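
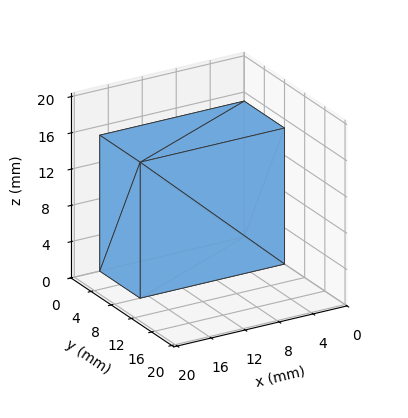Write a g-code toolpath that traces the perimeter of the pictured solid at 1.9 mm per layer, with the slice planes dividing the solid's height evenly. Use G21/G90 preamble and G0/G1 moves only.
Reading the render: the shape is a rectangular box, roughly 17 × 8 mm footprint and 15 mm tall (dimensions read to the nearest mm from the axis ticks). For the g-code, the solid's height is divided into equal slices at the stated Δz and each level perimeter traced with G1 moves after a G0 lift.

; perimeter-only toolpath
G21 ; units = mm
G90 ; absolute positioning
G28 ; home
; layer 1
G0 Z1.9
G0 X0.0 Y0.0
G1 X17.0 Y0.0
G1 X17.0 Y8.0
G1 X0.0 Y8.0
G1 X0.0 Y0.0
; layer 2
G0 Z3.8
G0 X0.0 Y0.0
G1 X17.0 Y0.0
G1 X17.0 Y8.0
G1 X0.0 Y8.0
G1 X0.0 Y0.0
; layer 3
G0 Z5.6
G0 X0.0 Y0.0
G1 X17.0 Y0.0
G1 X17.0 Y8.0
G1 X0.0 Y8.0
G1 X0.0 Y0.0
; layer 4
G0 Z7.5
G0 X0.0 Y0.0
G1 X17.0 Y0.0
G1 X17.0 Y8.0
G1 X0.0 Y8.0
G1 X0.0 Y0.0
; layer 5
G0 Z9.4
G0 X0.0 Y0.0
G1 X17.0 Y0.0
G1 X17.0 Y8.0
G1 X0.0 Y8.0
G1 X0.0 Y0.0
; layer 6
G0 Z11.2
G0 X0.0 Y0.0
G1 X17.0 Y0.0
G1 X17.0 Y8.0
G1 X0.0 Y8.0
G1 X0.0 Y0.0
; layer 7
G0 Z13.1
G0 X0.0 Y0.0
G1 X17.0 Y0.0
G1 X17.0 Y8.0
G1 X0.0 Y8.0
G1 X0.0 Y0.0
; layer 8
G0 Z15.0
G0 X0.0 Y0.0
G1 X17.0 Y0.0
G1 X17.0 Y8.0
G1 X0.0 Y8.0
G1 X0.0 Y0.0
M2 ; end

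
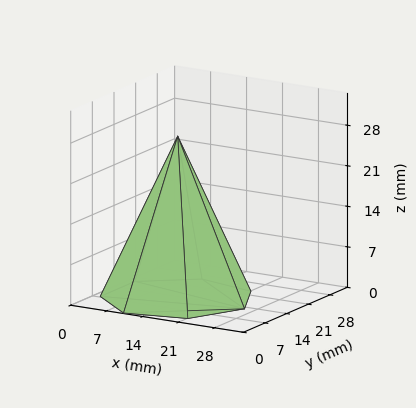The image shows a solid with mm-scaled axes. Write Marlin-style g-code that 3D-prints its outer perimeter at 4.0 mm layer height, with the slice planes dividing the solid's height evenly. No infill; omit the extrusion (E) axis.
Reading the render: the shape is a regular 7-sided pyramid, base circumscribed radius ≈ 13 mm, apex at z ≈ 28 mm (dimensions read to the nearest mm from the axis ticks). For the g-code, the solid's height is divided into equal slices at the stated Δz and each level perimeter traced with G1 moves after a G0 lift.

; perimeter-only toolpath
G21 ; units = mm
G90 ; absolute positioning
G28 ; home
; layer 1
G0 Z4.0
G0 X24.1 Y13.0
G1 X19.9 Y21.7
G1 X10.5 Y23.9
G1 X3.0 Y17.8
G1 X3.0 Y8.2
G1 X10.5 Y2.1
G1 X19.9 Y4.3
G1 X24.1 Y13.0
; layer 2
G0 Z8.0
G0 X22.3 Y13.0
G1 X18.8 Y20.3
G1 X10.9 Y22.1
G1 X4.6 Y17.0
G1 X4.6 Y9.0
G1 X10.9 Y3.9
G1 X18.8 Y5.7
G1 X22.3 Y13.0
; layer 3
G0 Z12.0
G0 X20.4 Y13.0
G1 X17.6 Y18.8
G1 X11.3 Y20.3
G1 X6.3 Y16.2
G1 X6.3 Y9.8
G1 X11.3 Y5.7
G1 X17.6 Y7.2
G1 X20.4 Y13.0
; layer 4
G0 Z16.0
G0 X18.6 Y13.0
G1 X16.5 Y17.4
G1 X11.8 Y18.4
G1 X8.0 Y15.4
G1 X8.0 Y10.6
G1 X11.8 Y7.6
G1 X16.5 Y8.6
G1 X18.6 Y13.0
; layer 5
G0 Z20.0
G0 X16.7 Y13.0
G1 X15.3 Y15.9
G1 X12.2 Y16.6
G1 X9.7 Y14.6
G1 X9.7 Y11.4
G1 X12.2 Y9.4
G1 X15.3 Y10.1
G1 X16.7 Y13.0
; layer 6
G0 Z24.0
G0 X14.9 Y13.0
G1 X14.2 Y14.5
G1 X12.6 Y14.8
G1 X11.3 Y13.8
G1 X11.3 Y12.2
G1 X12.6 Y11.2
G1 X14.2 Y11.5
G1 X14.9 Y13.0
M2 ; end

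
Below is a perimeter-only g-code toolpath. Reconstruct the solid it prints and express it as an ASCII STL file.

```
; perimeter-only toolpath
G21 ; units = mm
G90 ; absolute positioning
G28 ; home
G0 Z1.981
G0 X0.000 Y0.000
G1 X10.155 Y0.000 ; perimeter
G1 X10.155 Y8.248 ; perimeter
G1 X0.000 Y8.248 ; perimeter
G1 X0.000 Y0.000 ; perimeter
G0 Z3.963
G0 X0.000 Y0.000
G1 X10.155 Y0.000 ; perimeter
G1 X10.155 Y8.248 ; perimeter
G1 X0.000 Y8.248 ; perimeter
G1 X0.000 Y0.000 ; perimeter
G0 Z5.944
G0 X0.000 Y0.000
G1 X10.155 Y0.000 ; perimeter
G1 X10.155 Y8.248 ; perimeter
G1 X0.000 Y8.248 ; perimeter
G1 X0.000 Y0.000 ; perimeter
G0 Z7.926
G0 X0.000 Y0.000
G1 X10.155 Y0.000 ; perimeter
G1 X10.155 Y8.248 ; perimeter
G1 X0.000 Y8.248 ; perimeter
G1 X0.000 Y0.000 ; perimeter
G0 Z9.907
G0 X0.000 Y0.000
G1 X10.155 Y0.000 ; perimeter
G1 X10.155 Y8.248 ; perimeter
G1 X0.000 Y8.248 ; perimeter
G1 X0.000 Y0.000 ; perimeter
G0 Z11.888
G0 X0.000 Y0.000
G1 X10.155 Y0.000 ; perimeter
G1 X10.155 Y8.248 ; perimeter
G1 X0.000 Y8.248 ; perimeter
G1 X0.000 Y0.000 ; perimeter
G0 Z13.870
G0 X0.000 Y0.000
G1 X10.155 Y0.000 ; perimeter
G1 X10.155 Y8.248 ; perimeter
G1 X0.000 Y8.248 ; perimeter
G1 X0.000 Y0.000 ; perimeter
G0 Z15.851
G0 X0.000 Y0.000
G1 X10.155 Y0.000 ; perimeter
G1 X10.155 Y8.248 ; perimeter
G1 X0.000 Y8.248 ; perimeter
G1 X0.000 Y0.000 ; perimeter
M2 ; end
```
solid part
  facet normal 0.0000 0.0000 -1.0000
    outer loop
      vertex 10.155 8.248 0.000
      vertex 10.155 0.000 0.000
      vertex 0.000 0.000 0.000
    endloop
  endfacet
  facet normal 0.0000 0.0000 -1.0000
    outer loop
      vertex 0.000 8.248 0.000
      vertex 10.155 8.248 0.000
      vertex 0.000 0.000 0.000
    endloop
  endfacet
  facet normal 0.0000 0.0000 1.0000
    outer loop
      vertex 0.000 0.000 15.851
      vertex 10.155 0.000 15.851
      vertex 10.155 8.248 15.851
    endloop
  endfacet
  facet normal 0.0000 0.0000 1.0000
    outer loop
      vertex 0.000 0.000 15.851
      vertex 10.155 8.248 15.851
      vertex 0.000 8.248 15.851
    endloop
  endfacet
  facet normal 0.0000 -1.0000 0.0000
    outer loop
      vertex 0.000 0.000 0.000
      vertex 10.155 0.000 0.000
      vertex 10.155 0.000 15.851
    endloop
  endfacet
  facet normal 0.0000 -1.0000 0.0000
    outer loop
      vertex 0.000 0.000 0.000
      vertex 10.155 0.000 15.851
      vertex 0.000 0.000 15.851
    endloop
  endfacet
  facet normal 0.0000 1.0000 0.0000
    outer loop
      vertex 10.155 8.248 15.851
      vertex 10.155 8.248 0.000
      vertex 0.000 8.248 0.000
    endloop
  endfacet
  facet normal 0.0000 1.0000 0.0000
    outer loop
      vertex 0.000 8.248 15.851
      vertex 10.155 8.248 15.851
      vertex 0.000 8.248 0.000
    endloop
  endfacet
  facet normal -1.0000 0.0000 0.0000
    outer loop
      vertex 0.000 8.248 15.851
      vertex 0.000 8.248 0.000
      vertex 0.000 0.000 0.000
    endloop
  endfacet
  facet normal -1.0000 0.0000 0.0000
    outer loop
      vertex 0.000 0.000 15.851
      vertex 0.000 8.248 15.851
      vertex 0.000 0.000 0.000
    endloop
  endfacet
  facet normal 1.0000 0.0000 0.0000
    outer loop
      vertex 10.155 0.000 0.000
      vertex 10.155 8.248 0.000
      vertex 10.155 8.248 15.851
    endloop
  endfacet
  facet normal 1.0000 0.0000 0.0000
    outer loop
      vertex 10.155 0.000 0.000
      vertex 10.155 8.248 15.851
      vertex 10.155 0.000 15.851
    endloop
  endfacet
endsolid part

The G0 Z moves step by Δz≈1.981 mm. Every layer's G1 loop is the same polygon, so the solid is a straight extrusion of it from z=0 to z≈15.9. Closing with flat bottom and top caps and triangulating gives 12 facets — a rectangular box, roughly 10.2 × 8.25 mm footprint and 15.9 mm tall.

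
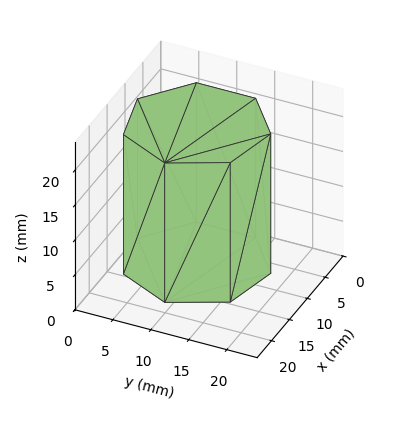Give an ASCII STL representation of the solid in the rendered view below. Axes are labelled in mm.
Reading the render: the shape is a regular 7-sided prism (a cylinder approximated with 7 flat sides), circumscribed radius ≈ 9 mm, height ≈ 20 mm (dimensions read to the nearest mm from the axis ticks). For the STL, each face is triangulated and given an outward normal.

solid part
  facet normal 0.0000 0.0000 -1.0000
    outer loop
      vertex 6.997 17.774 0.000
      vertex 14.611 16.036 0.000
      vertex 18.000 9.000 0.000
    endloop
  endfacet
  facet normal 0.0000 0.0000 -1.0000
    outer loop
      vertex 0.891 12.905 0.000
      vertex 6.997 17.774 0.000
      vertex 18.000 9.000 0.000
    endloop
  endfacet
  facet normal 0.0000 0.0000 -1.0000
    outer loop
      vertex 0.891 5.095 0.000
      vertex 0.891 12.905 0.000
      vertex 18.000 9.000 0.000
    endloop
  endfacet
  facet normal 0.0000 0.0000 -1.0000
    outer loop
      vertex 6.997 0.226 0.000
      vertex 0.891 5.095 0.000
      vertex 18.000 9.000 0.000
    endloop
  endfacet
  facet normal 0.0000 0.0000 -1.0000
    outer loop
      vertex 14.611 1.964 0.000
      vertex 6.997 0.226 0.000
      vertex 18.000 9.000 0.000
    endloop
  endfacet
  facet normal 0.0000 0.0000 1.0000
    outer loop
      vertex 18.000 9.000 20.000
      vertex 14.611 16.036 20.000
      vertex 6.997 17.774 20.000
    endloop
  endfacet
  facet normal 0.0000 0.0000 1.0000
    outer loop
      vertex 18.000 9.000 20.000
      vertex 6.997 17.774 20.000
      vertex 0.891 12.905 20.000
    endloop
  endfacet
  facet normal 0.0000 0.0000 1.0000
    outer loop
      vertex 18.000 9.000 20.000
      vertex 0.891 12.905 20.000
      vertex 0.891 5.095 20.000
    endloop
  endfacet
  facet normal 0.0000 0.0000 1.0000
    outer loop
      vertex 18.000 9.000 20.000
      vertex 0.891 5.095 20.000
      vertex 6.997 0.226 20.000
    endloop
  endfacet
  facet normal 0.0000 0.0000 1.0000
    outer loop
      vertex 18.000 9.000 20.000
      vertex 6.997 0.226 20.000
      vertex 14.611 1.964 20.000
    endloop
  endfacet
  facet normal 0.9009 0.4340 0.0000
    outer loop
      vertex 18.000 9.000 0.000
      vertex 14.611 16.036 0.000
      vertex 14.611 16.036 20.000
    endloop
  endfacet
  facet normal 0.9009 0.4340 0.0000
    outer loop
      vertex 18.000 9.000 0.000
      vertex 14.611 16.036 20.000
      vertex 18.000 9.000 20.000
    endloop
  endfacet
  facet normal 0.2225 0.9749 0.0000
    outer loop
      vertex 14.611 16.036 0.000
      vertex 6.997 17.774 0.000
      vertex 6.997 17.774 20.000
    endloop
  endfacet
  facet normal 0.2225 0.9749 0.0000
    outer loop
      vertex 14.611 16.036 0.000
      vertex 6.997 17.774 20.000
      vertex 14.611 16.036 20.000
    endloop
  endfacet
  facet normal -0.6235 0.7819 0.0000
    outer loop
      vertex 6.997 17.774 0.000
      vertex 0.891 12.905 0.000
      vertex 0.891 12.905 20.000
    endloop
  endfacet
  facet normal -0.6235 0.7819 0.0000
    outer loop
      vertex 6.997 17.774 0.000
      vertex 0.891 12.905 20.000
      vertex 6.997 17.774 20.000
    endloop
  endfacet
  facet normal -1.0000 0.0000 0.0000
    outer loop
      vertex 0.891 12.905 0.000
      vertex 0.891 5.095 0.000
      vertex 0.891 5.095 20.000
    endloop
  endfacet
  facet normal -1.0000 0.0000 0.0000
    outer loop
      vertex 0.891 12.905 0.000
      vertex 0.891 5.095 20.000
      vertex 0.891 12.905 20.000
    endloop
  endfacet
  facet normal -0.6235 -0.7819 0.0000
    outer loop
      vertex 0.891 5.095 0.000
      vertex 6.997 0.226 0.000
      vertex 6.997 0.226 20.000
    endloop
  endfacet
  facet normal -0.6235 -0.7819 0.0000
    outer loop
      vertex 0.891 5.095 0.000
      vertex 6.997 0.226 20.000
      vertex 0.891 5.095 20.000
    endloop
  endfacet
  facet normal 0.2225 -0.9749 0.0000
    outer loop
      vertex 6.997 0.226 0.000
      vertex 14.611 1.964 0.000
      vertex 14.611 1.964 20.000
    endloop
  endfacet
  facet normal 0.2225 -0.9749 0.0000
    outer loop
      vertex 6.997 0.226 0.000
      vertex 14.611 1.964 20.000
      vertex 6.997 0.226 20.000
    endloop
  endfacet
  facet normal 0.9009 -0.4340 0.0000
    outer loop
      vertex 14.611 1.964 0.000
      vertex 18.000 9.000 0.000
      vertex 18.000 9.000 20.000
    endloop
  endfacet
  facet normal 0.9009 -0.4340 0.0000
    outer loop
      vertex 14.611 1.964 0.000
      vertex 18.000 9.000 20.000
      vertex 14.611 1.964 20.000
    endloop
  endfacet
endsolid part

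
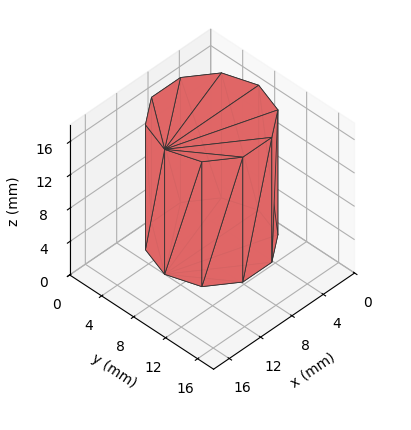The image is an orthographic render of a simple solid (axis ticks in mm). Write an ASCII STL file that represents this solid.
Reading the render: the shape is a regular 10-sided prism (a cylinder approximated with 10 flat sides), circumscribed radius ≈ 6 mm, height ≈ 15 mm (dimensions read to the nearest mm from the axis ticks). For the STL, each face is triangulated and given an outward normal.

solid part
  facet normal 0.0000 0.0000 -1.0000
    outer loop
      vertex 7.85 11.71 0.00
      vertex 10.85 9.53 0.00
      vertex 12.00 6.00 0.00
    endloop
  endfacet
  facet normal 0.0000 0.0000 -1.0000
    outer loop
      vertex 4.15 11.71 0.00
      vertex 7.85 11.71 0.00
      vertex 12.00 6.00 0.00
    endloop
  endfacet
  facet normal 0.0000 0.0000 -1.0000
    outer loop
      vertex 1.15 9.53 0.00
      vertex 4.15 11.71 0.00
      vertex 12.00 6.00 0.00
    endloop
  endfacet
  facet normal 0.0000 0.0000 -1.0000
    outer loop
      vertex 0.00 6.00 0.00
      vertex 1.15 9.53 0.00
      vertex 12.00 6.00 0.00
    endloop
  endfacet
  facet normal 0.0000 0.0000 -1.0000
    outer loop
      vertex 1.15 2.47 0.00
      vertex 0.00 6.00 0.00
      vertex 12.00 6.00 0.00
    endloop
  endfacet
  facet normal 0.0000 0.0000 -1.0000
    outer loop
      vertex 4.15 0.29 0.00
      vertex 1.15 2.47 0.00
      vertex 12.00 6.00 0.00
    endloop
  endfacet
  facet normal 0.0000 0.0000 -1.0000
    outer loop
      vertex 7.85 0.29 0.00
      vertex 4.15 0.29 0.00
      vertex 12.00 6.00 0.00
    endloop
  endfacet
  facet normal 0.0000 0.0000 -1.0000
    outer loop
      vertex 10.85 2.47 0.00
      vertex 7.85 0.29 0.00
      vertex 12.00 6.00 0.00
    endloop
  endfacet
  facet normal 0.0000 0.0000 1.0000
    outer loop
      vertex 12.00 6.00 15.00
      vertex 10.85 9.53 15.00
      vertex 7.85 11.71 15.00
    endloop
  endfacet
  facet normal 0.0000 0.0000 1.0000
    outer loop
      vertex 12.00 6.00 15.00
      vertex 7.85 11.71 15.00
      vertex 4.15 11.71 15.00
    endloop
  endfacet
  facet normal 0.0000 0.0000 1.0000
    outer loop
      vertex 12.00 6.00 15.00
      vertex 4.15 11.71 15.00
      vertex 1.15 9.53 15.00
    endloop
  endfacet
  facet normal 0.0000 0.0000 1.0000
    outer loop
      vertex 12.00 6.00 15.00
      vertex 1.15 9.53 15.00
      vertex 0.00 6.00 15.00
    endloop
  endfacet
  facet normal 0.0000 0.0000 1.0000
    outer loop
      vertex 12.00 6.00 15.00
      vertex 0.00 6.00 15.00
      vertex 1.15 2.47 15.00
    endloop
  endfacet
  facet normal 0.0000 0.0000 1.0000
    outer loop
      vertex 12.00 6.00 15.00
      vertex 1.15 2.47 15.00
      vertex 4.15 0.29 15.00
    endloop
  endfacet
  facet normal 0.0000 0.0000 1.0000
    outer loop
      vertex 12.00 6.00 15.00
      vertex 4.15 0.29 15.00
      vertex 7.85 0.29 15.00
    endloop
  endfacet
  facet normal 0.0000 0.0000 1.0000
    outer loop
      vertex 12.00 6.00 15.00
      vertex 7.85 0.29 15.00
      vertex 10.85 2.47 15.00
    endloop
  endfacet
  facet normal 0.9508 0.3098 0.0000
    outer loop
      vertex 12.00 6.00 0.00
      vertex 10.85 9.53 0.00
      vertex 10.85 9.53 15.00
    endloop
  endfacet
  facet normal 0.9508 0.3098 0.0000
    outer loop
      vertex 12.00 6.00 0.00
      vertex 10.85 9.53 15.00
      vertex 12.00 6.00 15.00
    endloop
  endfacet
  facet normal 0.5879 0.8090 0.0000
    outer loop
      vertex 10.85 9.53 0.00
      vertex 7.85 11.71 0.00
      vertex 7.85 11.71 15.00
    endloop
  endfacet
  facet normal 0.5879 0.8090 0.0000
    outer loop
      vertex 10.85 9.53 0.00
      vertex 7.85 11.71 15.00
      vertex 10.85 9.53 15.00
    endloop
  endfacet
  facet normal 0.0000 1.0000 0.0000
    outer loop
      vertex 7.85 11.71 0.00
      vertex 4.15 11.71 0.00
      vertex 4.15 11.71 15.00
    endloop
  endfacet
  facet normal 0.0000 1.0000 0.0000
    outer loop
      vertex 7.85 11.71 0.00
      vertex 4.15 11.71 15.00
      vertex 7.85 11.71 15.00
    endloop
  endfacet
  facet normal -0.5879 0.8090 0.0000
    outer loop
      vertex 4.15 11.71 0.00
      vertex 1.15 9.53 0.00
      vertex 1.15 9.53 15.00
    endloop
  endfacet
  facet normal -0.5879 0.8090 0.0000
    outer loop
      vertex 4.15 11.71 0.00
      vertex 1.15 9.53 15.00
      vertex 4.15 11.71 15.00
    endloop
  endfacet
  facet normal -0.9508 0.3098 0.0000
    outer loop
      vertex 1.15 9.53 0.00
      vertex 0.00 6.00 0.00
      vertex 0.00 6.00 15.00
    endloop
  endfacet
  facet normal -0.9508 0.3098 0.0000
    outer loop
      vertex 1.15 9.53 0.00
      vertex 0.00 6.00 15.00
      vertex 1.15 9.53 15.00
    endloop
  endfacet
  facet normal -0.9508 -0.3098 0.0000
    outer loop
      vertex 0.00 6.00 0.00
      vertex 1.15 2.47 0.00
      vertex 1.15 2.47 15.00
    endloop
  endfacet
  facet normal -0.9508 -0.3098 0.0000
    outer loop
      vertex 0.00 6.00 0.00
      vertex 1.15 2.47 15.00
      vertex 0.00 6.00 15.00
    endloop
  endfacet
  facet normal -0.5879 -0.8090 0.0000
    outer loop
      vertex 1.15 2.47 0.00
      vertex 4.15 0.29 0.00
      vertex 4.15 0.29 15.00
    endloop
  endfacet
  facet normal -0.5879 -0.8090 0.0000
    outer loop
      vertex 1.15 2.47 0.00
      vertex 4.15 0.29 15.00
      vertex 1.15 2.47 15.00
    endloop
  endfacet
  facet normal 0.0000 -1.0000 0.0000
    outer loop
      vertex 4.15 0.29 0.00
      vertex 7.85 0.29 0.00
      vertex 7.85 0.29 15.00
    endloop
  endfacet
  facet normal 0.0000 -1.0000 0.0000
    outer loop
      vertex 4.15 0.29 0.00
      vertex 7.85 0.29 15.00
      vertex 4.15 0.29 15.00
    endloop
  endfacet
  facet normal 0.5879 -0.8090 0.0000
    outer loop
      vertex 7.85 0.29 0.00
      vertex 10.85 2.47 0.00
      vertex 10.85 2.47 15.00
    endloop
  endfacet
  facet normal 0.5879 -0.8090 0.0000
    outer loop
      vertex 7.85 0.29 0.00
      vertex 10.85 2.47 15.00
      vertex 7.85 0.29 15.00
    endloop
  endfacet
  facet normal 0.9508 -0.3098 0.0000
    outer loop
      vertex 10.85 2.47 0.00
      vertex 12.00 6.00 0.00
      vertex 12.00 6.00 15.00
    endloop
  endfacet
  facet normal 0.9508 -0.3098 0.0000
    outer loop
      vertex 10.85 2.47 0.00
      vertex 12.00 6.00 15.00
      vertex 10.85 2.47 15.00
    endloop
  endfacet
endsolid part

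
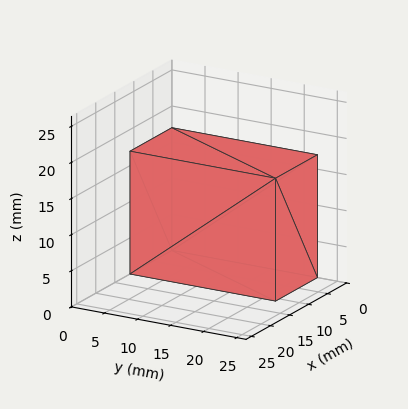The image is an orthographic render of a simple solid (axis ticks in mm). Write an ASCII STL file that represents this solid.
Reading the render: the shape is a rectangular box, roughly 11 × 22 mm footprint and 17 mm tall (dimensions read to the nearest mm from the axis ticks). For the STL, each face is triangulated and given an outward normal.

solid part
  facet normal 0.0000 0.0000 -1.0000
    outer loop
      vertex 11.000 22.000 0.000
      vertex 11.000 0.000 0.000
      vertex 0.000 0.000 0.000
    endloop
  endfacet
  facet normal 0.0000 0.0000 -1.0000
    outer loop
      vertex 0.000 22.000 0.000
      vertex 11.000 22.000 0.000
      vertex 0.000 0.000 0.000
    endloop
  endfacet
  facet normal 0.0000 0.0000 1.0000
    outer loop
      vertex 0.000 0.000 17.000
      vertex 11.000 0.000 17.000
      vertex 11.000 22.000 17.000
    endloop
  endfacet
  facet normal 0.0000 0.0000 1.0000
    outer loop
      vertex 0.000 0.000 17.000
      vertex 11.000 22.000 17.000
      vertex 0.000 22.000 17.000
    endloop
  endfacet
  facet normal 0.0000 -1.0000 0.0000
    outer loop
      vertex 0.000 0.000 0.000
      vertex 11.000 0.000 0.000
      vertex 11.000 0.000 17.000
    endloop
  endfacet
  facet normal 0.0000 -1.0000 0.0000
    outer loop
      vertex 0.000 0.000 0.000
      vertex 11.000 0.000 17.000
      vertex 0.000 0.000 17.000
    endloop
  endfacet
  facet normal 0.0000 1.0000 0.0000
    outer loop
      vertex 11.000 22.000 17.000
      vertex 11.000 22.000 0.000
      vertex 0.000 22.000 0.000
    endloop
  endfacet
  facet normal 0.0000 1.0000 0.0000
    outer loop
      vertex 0.000 22.000 17.000
      vertex 11.000 22.000 17.000
      vertex 0.000 22.000 0.000
    endloop
  endfacet
  facet normal -1.0000 0.0000 0.0000
    outer loop
      vertex 0.000 22.000 17.000
      vertex 0.000 22.000 0.000
      vertex 0.000 0.000 0.000
    endloop
  endfacet
  facet normal -1.0000 0.0000 0.0000
    outer loop
      vertex 0.000 0.000 17.000
      vertex 0.000 22.000 17.000
      vertex 0.000 0.000 0.000
    endloop
  endfacet
  facet normal 1.0000 0.0000 0.0000
    outer loop
      vertex 11.000 0.000 0.000
      vertex 11.000 22.000 0.000
      vertex 11.000 22.000 17.000
    endloop
  endfacet
  facet normal 1.0000 0.0000 0.0000
    outer loop
      vertex 11.000 0.000 0.000
      vertex 11.000 22.000 17.000
      vertex 11.000 0.000 17.000
    endloop
  endfacet
endsolid part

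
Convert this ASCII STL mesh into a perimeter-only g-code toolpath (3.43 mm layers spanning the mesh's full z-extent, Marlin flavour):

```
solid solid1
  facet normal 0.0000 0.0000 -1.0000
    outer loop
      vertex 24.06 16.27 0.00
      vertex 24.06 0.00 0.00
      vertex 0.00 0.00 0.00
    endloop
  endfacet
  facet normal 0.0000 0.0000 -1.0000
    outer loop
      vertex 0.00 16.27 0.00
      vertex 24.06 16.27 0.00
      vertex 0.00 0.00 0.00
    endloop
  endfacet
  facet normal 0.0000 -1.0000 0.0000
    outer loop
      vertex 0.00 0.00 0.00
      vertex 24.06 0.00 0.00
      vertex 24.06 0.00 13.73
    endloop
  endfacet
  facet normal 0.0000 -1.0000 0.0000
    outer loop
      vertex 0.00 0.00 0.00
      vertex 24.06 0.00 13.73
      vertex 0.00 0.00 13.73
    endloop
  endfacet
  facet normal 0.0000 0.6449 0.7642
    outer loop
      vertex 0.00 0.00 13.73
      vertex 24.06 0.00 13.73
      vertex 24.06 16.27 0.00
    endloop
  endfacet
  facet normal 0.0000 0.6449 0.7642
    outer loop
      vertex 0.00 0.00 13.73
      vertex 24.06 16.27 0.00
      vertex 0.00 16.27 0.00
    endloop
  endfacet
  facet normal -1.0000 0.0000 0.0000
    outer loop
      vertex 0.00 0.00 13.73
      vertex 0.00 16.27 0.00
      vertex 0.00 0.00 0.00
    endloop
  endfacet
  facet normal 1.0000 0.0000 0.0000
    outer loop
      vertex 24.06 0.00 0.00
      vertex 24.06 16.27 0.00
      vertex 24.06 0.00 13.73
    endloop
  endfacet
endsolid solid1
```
; perimeter-only toolpath
G21 ; units = mm
G90 ; absolute positioning
G28 ; home
; layer 1
G0 Z3.43
G0 X0.00 Y0.00
G1 X24.06 Y0.00
G1 X24.06 Y12.20
G1 X0.00 Y12.20
G1 X0.00 Y0.00
; layer 2
G0 Z6.87
G0 X0.00 Y0.00
G1 X24.06 Y0.00
G1 X24.06 Y8.13
G1 X0.00 Y8.13
G1 X0.00 Y0.00
; layer 3
G0 Z10.30
G0 X0.00 Y0.00
G1 X24.06 Y0.00
G1 X24.06 Y4.07
G1 X0.00 Y4.07
G1 X0.00 Y0.00
M2 ; end

The solid is a wedge (ramp): 24.1 × 16.3 mm base, rising to 13.7 mm along the y=0 edge and sloping linearly to z=0 at y=16.3. Slicing at Δz = 3.43 mm — 4 equal slices spanning the solid's height, so layer i sits at z = i·h/4 — gives 3 non-empty perimeters. Each is a 4-segment closed polygon; G0 lifts to the layer z and rapids to the start vertex, then G1 traces the edges. The cross-section shrinks linearly with z (the slice at the apex is degenerate and omitted).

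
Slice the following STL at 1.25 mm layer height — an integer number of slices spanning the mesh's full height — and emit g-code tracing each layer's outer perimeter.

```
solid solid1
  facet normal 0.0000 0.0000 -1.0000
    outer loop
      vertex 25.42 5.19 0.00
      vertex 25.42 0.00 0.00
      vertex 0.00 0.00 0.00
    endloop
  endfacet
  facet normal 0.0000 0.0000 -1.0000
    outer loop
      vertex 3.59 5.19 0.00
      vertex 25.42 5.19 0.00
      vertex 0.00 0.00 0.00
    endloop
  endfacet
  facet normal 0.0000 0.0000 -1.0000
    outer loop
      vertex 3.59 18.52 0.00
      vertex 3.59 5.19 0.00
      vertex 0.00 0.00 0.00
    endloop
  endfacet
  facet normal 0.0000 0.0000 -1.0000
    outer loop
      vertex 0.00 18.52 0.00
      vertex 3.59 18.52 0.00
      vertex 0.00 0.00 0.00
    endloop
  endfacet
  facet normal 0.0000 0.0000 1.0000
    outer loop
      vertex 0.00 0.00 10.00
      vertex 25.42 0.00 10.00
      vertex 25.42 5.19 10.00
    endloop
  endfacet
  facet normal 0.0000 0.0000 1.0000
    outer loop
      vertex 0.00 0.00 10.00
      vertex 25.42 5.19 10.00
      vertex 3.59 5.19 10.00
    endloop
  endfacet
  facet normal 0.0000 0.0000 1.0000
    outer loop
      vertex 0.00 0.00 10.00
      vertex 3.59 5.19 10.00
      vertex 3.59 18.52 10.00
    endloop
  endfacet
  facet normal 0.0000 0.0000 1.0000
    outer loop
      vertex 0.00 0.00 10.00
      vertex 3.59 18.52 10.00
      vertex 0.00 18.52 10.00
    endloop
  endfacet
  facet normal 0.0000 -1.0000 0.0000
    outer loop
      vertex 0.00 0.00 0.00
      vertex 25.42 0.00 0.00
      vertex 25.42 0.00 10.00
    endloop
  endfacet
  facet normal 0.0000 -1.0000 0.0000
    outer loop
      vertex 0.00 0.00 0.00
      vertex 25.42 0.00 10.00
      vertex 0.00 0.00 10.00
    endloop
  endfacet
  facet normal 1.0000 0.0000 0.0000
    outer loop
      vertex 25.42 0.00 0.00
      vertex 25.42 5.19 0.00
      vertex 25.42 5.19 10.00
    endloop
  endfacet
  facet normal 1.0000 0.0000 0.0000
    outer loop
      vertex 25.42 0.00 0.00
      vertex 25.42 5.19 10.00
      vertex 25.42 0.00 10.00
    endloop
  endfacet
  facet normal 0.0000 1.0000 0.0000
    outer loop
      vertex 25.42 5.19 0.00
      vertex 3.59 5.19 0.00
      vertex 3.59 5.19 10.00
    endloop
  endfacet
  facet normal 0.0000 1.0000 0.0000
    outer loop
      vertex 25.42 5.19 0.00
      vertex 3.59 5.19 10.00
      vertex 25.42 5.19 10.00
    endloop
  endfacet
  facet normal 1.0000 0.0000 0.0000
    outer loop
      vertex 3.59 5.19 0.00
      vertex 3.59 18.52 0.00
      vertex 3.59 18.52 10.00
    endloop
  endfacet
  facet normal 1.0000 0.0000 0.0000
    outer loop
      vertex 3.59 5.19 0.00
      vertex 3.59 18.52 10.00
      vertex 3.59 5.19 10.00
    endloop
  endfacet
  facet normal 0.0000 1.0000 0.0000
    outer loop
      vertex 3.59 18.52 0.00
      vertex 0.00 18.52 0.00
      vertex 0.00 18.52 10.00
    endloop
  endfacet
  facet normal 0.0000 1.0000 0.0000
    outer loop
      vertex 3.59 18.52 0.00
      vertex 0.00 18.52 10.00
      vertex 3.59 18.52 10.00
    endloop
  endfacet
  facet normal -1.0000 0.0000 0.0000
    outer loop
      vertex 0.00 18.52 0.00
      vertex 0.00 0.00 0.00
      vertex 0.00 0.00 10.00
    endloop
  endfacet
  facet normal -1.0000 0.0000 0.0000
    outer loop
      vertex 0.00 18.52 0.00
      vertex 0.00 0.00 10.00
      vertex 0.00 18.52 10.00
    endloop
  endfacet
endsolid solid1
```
; perimeter-only toolpath
G21 ; units = mm
G90 ; absolute positioning
G28 ; home
; layer 1
G0 Z1.25
G0 X0.00 Y0.00
G1 X25.42 Y0.00
G1 X25.42 Y5.19
G1 X3.59 Y5.19
G1 X3.59 Y18.52
G1 X0.00 Y18.52
G1 X0.00 Y0.00
; layer 2
G0 Z2.50
G0 X0.00 Y0.00
G1 X25.42 Y0.00
G1 X25.42 Y5.19
G1 X3.59 Y5.19
G1 X3.59 Y18.52
G1 X0.00 Y18.52
G1 X0.00 Y0.00
; layer 3
G0 Z3.75
G0 X0.00 Y0.00
G1 X25.42 Y0.00
G1 X25.42 Y5.19
G1 X3.59 Y5.19
G1 X3.59 Y18.52
G1 X0.00 Y18.52
G1 X0.00 Y0.00
; layer 4
G0 Z5.00
G0 X0.00 Y0.00
G1 X25.42 Y0.00
G1 X25.42 Y5.19
G1 X3.59 Y5.19
G1 X3.59 Y18.52
G1 X0.00 Y18.52
G1 X0.00 Y0.00
; layer 5
G0 Z6.25
G0 X0.00 Y0.00
G1 X25.42 Y0.00
G1 X25.42 Y5.19
G1 X3.59 Y5.19
G1 X3.59 Y18.52
G1 X0.00 Y18.52
G1 X0.00 Y0.00
; layer 6
G0 Z7.50
G0 X0.00 Y0.00
G1 X25.42 Y0.00
G1 X25.42 Y5.19
G1 X3.59 Y5.19
G1 X3.59 Y18.52
G1 X0.00 Y18.52
G1 X0.00 Y0.00
; layer 7
G0 Z8.75
G0 X0.00 Y0.00
G1 X25.42 Y0.00
G1 X25.42 Y5.19
G1 X3.59 Y5.19
G1 X3.59 Y18.52
G1 X0.00 Y18.52
G1 X0.00 Y0.00
; layer 8
G0 Z10.00
G0 X0.00 Y0.00
G1 X25.42 Y0.00
G1 X25.42 Y5.19
G1 X3.59 Y5.19
G1 X3.59 Y18.52
G1 X0.00 Y18.52
G1 X0.00 Y0.00
M2 ; end

The solid is an L-shaped prism: outer 25.4 × 18.5 mm, arm thicknesses ≈ 5.19 mm (horizontal) and 3.59 mm (vertical), extruded 10 mm in z. Slicing at Δz = 1.25 mm — 8 equal slices spanning the solid's height, so layer i sits at z = i·h/8 — gives 8 non-empty perimeters. Each is a 6-segment closed polygon; G0 lifts to the layer z and rapids to the start vertex, then G1 traces the edges.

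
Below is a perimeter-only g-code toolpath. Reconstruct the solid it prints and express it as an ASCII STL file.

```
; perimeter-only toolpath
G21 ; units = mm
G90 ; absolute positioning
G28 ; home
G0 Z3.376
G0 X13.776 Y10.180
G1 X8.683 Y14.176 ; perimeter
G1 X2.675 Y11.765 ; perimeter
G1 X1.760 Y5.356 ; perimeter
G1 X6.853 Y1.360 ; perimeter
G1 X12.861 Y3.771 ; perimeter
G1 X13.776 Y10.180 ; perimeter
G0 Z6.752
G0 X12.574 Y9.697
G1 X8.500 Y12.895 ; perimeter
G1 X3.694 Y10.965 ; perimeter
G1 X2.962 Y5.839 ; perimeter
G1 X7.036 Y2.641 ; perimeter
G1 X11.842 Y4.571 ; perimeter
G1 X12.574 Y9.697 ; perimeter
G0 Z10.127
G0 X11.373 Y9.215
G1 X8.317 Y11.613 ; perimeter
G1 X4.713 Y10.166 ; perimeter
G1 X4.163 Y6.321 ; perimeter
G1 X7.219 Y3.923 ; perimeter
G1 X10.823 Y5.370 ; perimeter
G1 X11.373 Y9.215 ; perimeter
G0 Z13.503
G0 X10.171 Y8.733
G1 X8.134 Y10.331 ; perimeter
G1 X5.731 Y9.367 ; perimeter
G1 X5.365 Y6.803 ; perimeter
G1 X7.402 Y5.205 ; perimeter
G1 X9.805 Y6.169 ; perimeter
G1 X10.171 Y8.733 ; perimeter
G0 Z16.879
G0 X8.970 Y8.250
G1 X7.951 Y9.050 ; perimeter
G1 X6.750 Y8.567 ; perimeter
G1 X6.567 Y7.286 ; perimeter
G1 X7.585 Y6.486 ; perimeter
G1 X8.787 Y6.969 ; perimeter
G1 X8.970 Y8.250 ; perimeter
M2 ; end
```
solid part
  facet normal 0.0000 0.0000 -1.0000
    outer loop
      vertex 1.657 12.564 0.000
      vertex 8.866 15.458 0.000
      vertex 14.977 10.662 0.000
    endloop
  endfacet
  facet normal 0.0000 0.0000 -1.0000
    outer loop
      vertex 0.559 4.874 0.000
      vertex 1.657 12.564 0.000
      vertex 14.977 10.662 0.000
    endloop
  endfacet
  facet normal 0.0000 0.0000 -1.0000
    outer loop
      vertex 6.670 0.078 0.000
      vertex 0.559 4.874 0.000
      vertex 14.977 10.662 0.000
    endloop
  endfacet
  facet normal 0.0000 0.0000 -1.0000
    outer loop
      vertex 13.879 2.972 0.000
      vertex 6.670 0.078 0.000
      vertex 14.977 10.662 0.000
    endloop
  endfacet
  facet normal 0.5859 0.7466 0.3152
    outer loop
      vertex 14.977 10.662 0.000
      vertex 8.866 15.458 0.000
      vertex 7.768 7.768 20.255
    endloop
  endfacet
  facet normal -0.3536 0.8807 0.3152
    outer loop
      vertex 8.866 15.458 0.000
      vertex 1.657 12.564 0.000
      vertex 7.768 7.768 20.255
    endloop
  endfacet
  facet normal -0.9395 0.1341 0.3152
    outer loop
      vertex 1.657 12.564 0.000
      vertex 0.559 4.874 0.000
      vertex 7.768 7.768 20.255
    endloop
  endfacet
  facet normal -0.5859 -0.7466 0.3152
    outer loop
      vertex 0.559 4.874 0.000
      vertex 6.670 0.078 0.000
      vertex 7.768 7.768 20.255
    endloop
  endfacet
  facet normal 0.3536 -0.8807 0.3152
    outer loop
      vertex 6.670 0.078 0.000
      vertex 13.879 2.972 0.000
      vertex 7.768 7.768 20.255
    endloop
  endfacet
  facet normal 0.9395 -0.1341 0.3152
    outer loop
      vertex 13.879 2.972 0.000
      vertex 14.977 10.662 0.000
      vertex 7.768 7.768 20.255
    endloop
  endfacet
endsolid part

The G0 Z moves step by Δz≈3.376 mm. The G1 loops shrink linearly with z, so the solid tapers from its base footprint up to z≈20.3. Closing with a flat bottom cap and the tapered top and triangulating gives 10 facets — a regular 6-sided pyramid, base circumscribed radius ≈ 7.77 mm, apex at z ≈ 20.3 mm.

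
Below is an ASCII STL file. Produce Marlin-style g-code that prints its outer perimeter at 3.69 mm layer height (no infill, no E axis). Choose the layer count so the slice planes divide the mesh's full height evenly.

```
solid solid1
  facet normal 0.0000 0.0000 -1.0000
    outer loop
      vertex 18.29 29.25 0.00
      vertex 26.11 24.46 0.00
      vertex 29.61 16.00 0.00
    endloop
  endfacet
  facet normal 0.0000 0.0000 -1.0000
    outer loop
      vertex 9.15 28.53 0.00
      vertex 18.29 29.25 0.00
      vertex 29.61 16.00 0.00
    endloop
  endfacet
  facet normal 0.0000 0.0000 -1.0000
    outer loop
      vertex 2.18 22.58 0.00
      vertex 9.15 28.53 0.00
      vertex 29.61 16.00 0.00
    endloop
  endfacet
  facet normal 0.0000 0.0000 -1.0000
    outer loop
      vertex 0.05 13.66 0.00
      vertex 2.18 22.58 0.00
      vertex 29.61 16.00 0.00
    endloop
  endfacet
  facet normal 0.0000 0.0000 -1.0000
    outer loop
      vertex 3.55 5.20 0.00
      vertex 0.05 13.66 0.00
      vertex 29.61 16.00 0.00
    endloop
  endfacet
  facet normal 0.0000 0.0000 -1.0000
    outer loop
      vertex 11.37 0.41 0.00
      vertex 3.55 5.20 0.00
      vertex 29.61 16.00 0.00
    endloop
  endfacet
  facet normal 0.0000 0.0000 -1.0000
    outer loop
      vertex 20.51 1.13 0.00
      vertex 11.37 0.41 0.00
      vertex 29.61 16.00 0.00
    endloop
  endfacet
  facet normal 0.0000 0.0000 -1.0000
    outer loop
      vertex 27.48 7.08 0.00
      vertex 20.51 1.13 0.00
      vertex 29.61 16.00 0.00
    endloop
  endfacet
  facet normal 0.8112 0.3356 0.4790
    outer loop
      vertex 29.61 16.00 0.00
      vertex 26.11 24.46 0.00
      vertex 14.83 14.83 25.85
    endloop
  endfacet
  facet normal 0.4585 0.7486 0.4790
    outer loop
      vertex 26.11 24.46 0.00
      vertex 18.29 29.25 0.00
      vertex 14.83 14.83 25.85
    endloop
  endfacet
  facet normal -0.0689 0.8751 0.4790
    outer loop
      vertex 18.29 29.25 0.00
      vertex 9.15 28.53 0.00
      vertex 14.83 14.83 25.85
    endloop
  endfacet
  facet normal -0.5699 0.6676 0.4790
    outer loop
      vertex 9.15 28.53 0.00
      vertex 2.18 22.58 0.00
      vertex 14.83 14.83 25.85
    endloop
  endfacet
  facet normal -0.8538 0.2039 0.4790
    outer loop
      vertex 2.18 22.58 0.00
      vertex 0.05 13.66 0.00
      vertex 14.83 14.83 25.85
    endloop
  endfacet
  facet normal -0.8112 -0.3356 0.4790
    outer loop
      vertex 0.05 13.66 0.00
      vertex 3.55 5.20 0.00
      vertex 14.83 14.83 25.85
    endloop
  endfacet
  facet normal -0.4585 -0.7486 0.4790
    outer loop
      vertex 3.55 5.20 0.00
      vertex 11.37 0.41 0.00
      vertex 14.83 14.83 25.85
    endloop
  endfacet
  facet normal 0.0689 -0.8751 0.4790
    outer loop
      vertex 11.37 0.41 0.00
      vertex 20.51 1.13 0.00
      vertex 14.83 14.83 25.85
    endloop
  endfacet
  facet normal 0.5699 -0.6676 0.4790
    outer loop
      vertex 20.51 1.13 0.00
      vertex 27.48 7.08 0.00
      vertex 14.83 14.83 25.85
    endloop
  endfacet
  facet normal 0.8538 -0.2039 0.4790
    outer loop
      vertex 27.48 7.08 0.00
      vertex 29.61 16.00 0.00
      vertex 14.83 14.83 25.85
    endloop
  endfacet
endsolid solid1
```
; perimeter-only toolpath
G21 ; units = mm
G90 ; absolute positioning
G28 ; home
; layer 1
G0 Z3.69
G0 X27.50 Y15.83
G1 X24.50 Y23.08
G1 X17.80 Y27.19
G1 X9.96 Y26.57
G1 X3.99 Y21.47
G1 X2.16 Y13.83
G1 X5.16 Y6.58
G1 X11.86 Y2.47
G1 X19.70 Y3.09
G1 X25.67 Y8.19
G1 X27.50 Y15.83
; layer 2
G0 Z7.39
G0 X25.39 Y15.67
G1 X22.89 Y21.71
G1 X17.30 Y25.13
G1 X10.77 Y24.62
G1 X5.79 Y20.37
G1 X4.27 Y13.99
G1 X6.77 Y7.95
G1 X12.36 Y4.53
G1 X18.89 Y5.04
G1 X23.87 Y9.29
G1 X25.39 Y15.67
; layer 3
G0 Z11.08
G0 X23.28 Y15.50
G1 X21.28 Y20.33
G1 X16.81 Y23.07
G1 X11.58 Y22.66
G1 X7.60 Y19.26
G1 X6.38 Y14.16
G1 X8.38 Y9.33
G1 X12.85 Y6.59
G1 X18.08 Y7.00
G1 X22.06 Y10.40
G1 X23.28 Y15.50
; layer 4
G0 Z14.77
G0 X21.16 Y15.33
G1 X19.66 Y18.96
G1 X16.31 Y21.01
G1 X12.40 Y20.70
G1 X9.41 Y18.15
G1 X8.50 Y14.33
G1 X10.00 Y10.70
G1 X13.35 Y8.65
G1 X17.26 Y8.96
G1 X20.25 Y11.51
G1 X21.16 Y15.33
; layer 5
G0 Z18.46
G0 X19.05 Y15.16
G1 X18.05 Y17.58
G1 X15.82 Y18.95
G1 X13.21 Y18.74
G1 X11.22 Y17.04
G1 X10.61 Y14.50
G1 X11.61 Y12.08
G1 X13.84 Y10.71
G1 X16.45 Y10.92
G1 X18.44 Y12.62
G1 X19.05 Y15.16
; layer 6
G0 Z22.16
G0 X16.94 Y15.00
G1 X16.44 Y16.21
G1 X15.32 Y16.89
G1 X14.02 Y16.79
G1 X13.02 Y15.94
G1 X12.72 Y14.66
G1 X13.22 Y13.45
G1 X14.34 Y12.77
G1 X15.64 Y12.87
G1 X16.64 Y13.72
G1 X16.94 Y15.00
M2 ; end

The solid is a regular 10-sided pyramid, base circumscribed radius ≈ 14.8 mm, apex at z ≈ 25.9 mm. Slicing at Δz = 3.69 mm — 7 equal slices spanning the solid's height, so layer i sits at z = i·h/7 — gives 6 non-empty perimeters. Each is a 10-segment closed polygon; G0 lifts to the layer z and rapids to the start vertex, then G1 traces the edges. The cross-section shrinks linearly with z (the slice at the apex is degenerate and omitted).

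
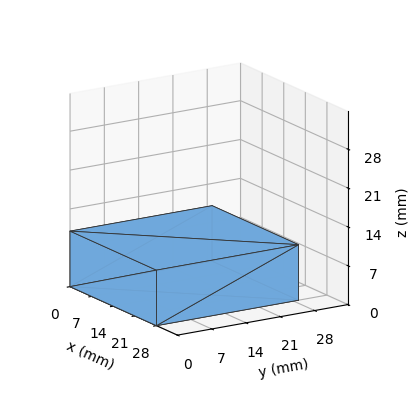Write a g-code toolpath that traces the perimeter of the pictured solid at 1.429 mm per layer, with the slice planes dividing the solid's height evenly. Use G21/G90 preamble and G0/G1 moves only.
Reading the render: the shape is a rectangular box, roughly 28 × 29 mm footprint and 10 mm tall (dimensions read to the nearest mm from the axis ticks). For the g-code, the solid's height is divided into equal slices at the stated Δz and each level perimeter traced with G1 moves after a G0 lift.

; perimeter-only toolpath
G21 ; units = mm
G90 ; absolute positioning
G28 ; home
; layer 1
G0 Z1.429
G0 X0.000 Y0.000
G1 X28.000 Y0.000
G1 X28.000 Y29.000
G1 X0.000 Y29.000
G1 X0.000 Y0.000
; layer 2
G0 Z2.857
G0 X0.000 Y0.000
G1 X28.000 Y0.000
G1 X28.000 Y29.000
G1 X0.000 Y29.000
G1 X0.000 Y0.000
; layer 3
G0 Z4.286
G0 X0.000 Y0.000
G1 X28.000 Y0.000
G1 X28.000 Y29.000
G1 X0.000 Y29.000
G1 X0.000 Y0.000
; layer 4
G0 Z5.714
G0 X0.000 Y0.000
G1 X28.000 Y0.000
G1 X28.000 Y29.000
G1 X0.000 Y29.000
G1 X0.000 Y0.000
; layer 5
G0 Z7.143
G0 X0.000 Y0.000
G1 X28.000 Y0.000
G1 X28.000 Y29.000
G1 X0.000 Y29.000
G1 X0.000 Y0.000
; layer 6
G0 Z8.571
G0 X0.000 Y0.000
G1 X28.000 Y0.000
G1 X28.000 Y29.000
G1 X0.000 Y29.000
G1 X0.000 Y0.000
; layer 7
G0 Z10.000
G0 X0.000 Y0.000
G1 X28.000 Y0.000
G1 X28.000 Y29.000
G1 X0.000 Y29.000
G1 X0.000 Y0.000
M2 ; end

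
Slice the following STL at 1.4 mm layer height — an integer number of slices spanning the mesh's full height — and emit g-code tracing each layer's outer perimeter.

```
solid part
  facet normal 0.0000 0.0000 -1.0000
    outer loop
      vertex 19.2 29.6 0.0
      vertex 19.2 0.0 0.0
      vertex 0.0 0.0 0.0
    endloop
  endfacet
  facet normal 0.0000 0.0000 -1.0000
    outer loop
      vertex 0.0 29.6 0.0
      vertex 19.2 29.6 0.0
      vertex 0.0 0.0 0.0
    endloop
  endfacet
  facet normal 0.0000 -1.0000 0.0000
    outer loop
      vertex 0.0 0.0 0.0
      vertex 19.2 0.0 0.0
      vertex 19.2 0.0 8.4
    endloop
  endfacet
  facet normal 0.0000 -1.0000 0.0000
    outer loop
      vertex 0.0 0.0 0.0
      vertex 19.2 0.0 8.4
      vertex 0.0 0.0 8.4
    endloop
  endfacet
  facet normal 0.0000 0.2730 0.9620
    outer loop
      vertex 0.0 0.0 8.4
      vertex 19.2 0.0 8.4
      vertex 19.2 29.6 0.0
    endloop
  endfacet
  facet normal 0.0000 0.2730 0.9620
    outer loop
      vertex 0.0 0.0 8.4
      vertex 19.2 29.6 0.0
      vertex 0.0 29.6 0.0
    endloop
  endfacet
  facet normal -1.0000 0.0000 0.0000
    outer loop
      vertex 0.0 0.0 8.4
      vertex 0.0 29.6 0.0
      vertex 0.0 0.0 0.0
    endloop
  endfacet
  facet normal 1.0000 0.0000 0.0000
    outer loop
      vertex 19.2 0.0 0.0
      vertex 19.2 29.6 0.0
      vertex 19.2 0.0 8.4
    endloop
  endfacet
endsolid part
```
; perimeter-only toolpath
G21 ; units = mm
G90 ; absolute positioning
G28 ; home
; layer 1
G0 Z1.4
G0 X0.0 Y0.0
G1 X19.2 Y0.0
G1 X19.2 Y24.7
G1 X0.0 Y24.7
G1 X0.0 Y0.0
; layer 2
G0 Z2.8
G0 X0.0 Y0.0
G1 X19.2 Y0.0
G1 X19.2 Y19.7
G1 X0.0 Y19.7
G1 X0.0 Y0.0
; layer 3
G0 Z4.2
G0 X0.0 Y0.0
G1 X19.2 Y0.0
G1 X19.2 Y14.8
G1 X0.0 Y14.8
G1 X0.0 Y0.0
; layer 4
G0 Z5.6
G0 X0.0 Y0.0
G1 X19.2 Y0.0
G1 X19.2 Y9.9
G1 X0.0 Y9.9
G1 X0.0 Y0.0
; layer 5
G0 Z7.0
G0 X0.0 Y0.0
G1 X19.2 Y0.0
G1 X19.2 Y4.9
G1 X0.0 Y4.9
G1 X0.0 Y0.0
M2 ; end

The solid is a wedge (ramp): 19.2 × 29.6 mm base, rising to 8.4 mm along the y=0 edge and sloping linearly to z=0 at y=29.6. Slicing at Δz = 1.4 mm — 6 equal slices spanning the solid's height, so layer i sits at z = i·h/6 — gives 5 non-empty perimeters. Each is a 4-segment closed polygon; G0 lifts to the layer z and rapids to the start vertex, then G1 traces the edges. The cross-section shrinks linearly with z (the slice at the apex is degenerate and omitted).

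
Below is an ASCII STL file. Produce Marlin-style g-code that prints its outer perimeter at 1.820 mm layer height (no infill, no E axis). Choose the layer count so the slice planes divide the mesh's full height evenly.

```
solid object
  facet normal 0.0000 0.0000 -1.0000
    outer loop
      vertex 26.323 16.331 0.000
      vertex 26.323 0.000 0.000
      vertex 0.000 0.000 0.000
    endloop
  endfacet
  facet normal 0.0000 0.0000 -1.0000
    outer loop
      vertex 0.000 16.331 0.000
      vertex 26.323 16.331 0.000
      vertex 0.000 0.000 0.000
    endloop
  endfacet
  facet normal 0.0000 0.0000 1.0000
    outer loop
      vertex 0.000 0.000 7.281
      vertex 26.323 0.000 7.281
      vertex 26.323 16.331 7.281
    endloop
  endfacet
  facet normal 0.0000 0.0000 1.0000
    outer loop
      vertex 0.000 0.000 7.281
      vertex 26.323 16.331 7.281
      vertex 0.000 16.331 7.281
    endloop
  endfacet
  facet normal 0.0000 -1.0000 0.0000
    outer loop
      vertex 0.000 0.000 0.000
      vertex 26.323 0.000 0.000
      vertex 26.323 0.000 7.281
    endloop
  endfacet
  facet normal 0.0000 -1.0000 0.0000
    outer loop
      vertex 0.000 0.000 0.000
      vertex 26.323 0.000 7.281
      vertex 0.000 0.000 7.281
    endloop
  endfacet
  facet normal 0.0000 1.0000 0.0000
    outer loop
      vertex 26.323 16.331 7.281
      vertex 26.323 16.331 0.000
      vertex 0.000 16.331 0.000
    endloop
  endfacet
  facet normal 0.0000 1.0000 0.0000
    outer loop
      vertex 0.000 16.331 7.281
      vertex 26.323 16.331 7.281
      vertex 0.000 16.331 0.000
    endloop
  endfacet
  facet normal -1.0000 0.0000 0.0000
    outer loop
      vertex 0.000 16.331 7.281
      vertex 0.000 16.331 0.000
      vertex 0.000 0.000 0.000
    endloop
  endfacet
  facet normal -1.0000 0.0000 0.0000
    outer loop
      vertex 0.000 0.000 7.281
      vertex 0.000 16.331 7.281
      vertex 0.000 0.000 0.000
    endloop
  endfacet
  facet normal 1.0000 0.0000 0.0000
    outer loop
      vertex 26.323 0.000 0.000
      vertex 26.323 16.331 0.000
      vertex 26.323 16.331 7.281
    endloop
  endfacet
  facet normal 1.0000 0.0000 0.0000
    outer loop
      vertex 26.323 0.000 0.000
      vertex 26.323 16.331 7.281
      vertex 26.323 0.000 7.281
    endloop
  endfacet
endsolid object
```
; perimeter-only toolpath
G21 ; units = mm
G90 ; absolute positioning
G28 ; home
; layer 1
G0 Z1.820
G0 X0.000 Y0.000
G1 X26.323 Y0.000
G1 X26.323 Y16.331
G1 X0.000 Y16.331
G1 X0.000 Y0.000
; layer 2
G0 Z3.640
G0 X0.000 Y0.000
G1 X26.323 Y0.000
G1 X26.323 Y16.331
G1 X0.000 Y16.331
G1 X0.000 Y0.000
; layer 3
G0 Z5.461
G0 X0.000 Y0.000
G1 X26.323 Y0.000
G1 X26.323 Y16.331
G1 X0.000 Y16.331
G1 X0.000 Y0.000
; layer 4
G0 Z7.281
G0 X0.000 Y0.000
G1 X26.323 Y0.000
G1 X26.323 Y16.331
G1 X0.000 Y16.331
G1 X0.000 Y0.000
M2 ; end

The solid is a rectangular box, roughly 26.3 × 16.3 mm footprint and 7.28 mm tall. Slicing at Δz = 1.820 mm — 4 equal slices spanning the solid's height, so layer i sits at z = i·h/4 — gives 4 non-empty perimeters. Each is a 4-segment closed polygon; G0 lifts to the layer z and rapids to the start vertex, then G1 traces the edges.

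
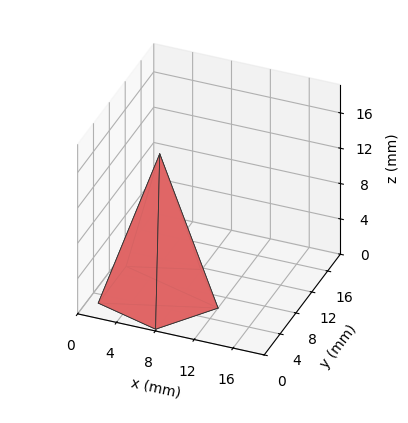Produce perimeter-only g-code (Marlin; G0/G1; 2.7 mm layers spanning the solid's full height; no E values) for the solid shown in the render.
Reading the render: the shape is a regular 5-sided pyramid, base circumscribed radius ≈ 6 mm, apex at z ≈ 16 mm (dimensions read to the nearest mm from the axis ticks). For the g-code, the solid's height is divided into equal slices at the stated Δz and each level perimeter traced with G1 moves after a G0 lift.

; perimeter-only toolpath
G21 ; units = mm
G90 ; absolute positioning
G28 ; home
; layer 1
G0 Z2.7
G0 X11.0 Y6.0
G1 X7.6 Y10.8
G1 X1.9 Y8.9
G1 X1.9 Y3.1
G1 X7.6 Y1.2
G1 X11.0 Y6.0
; layer 2
G0 Z5.3
G0 X10.0 Y6.0
G1 X7.3 Y9.8
G1 X2.7 Y8.3
G1 X2.7 Y3.7
G1 X7.3 Y2.2
G1 X10.0 Y6.0
; layer 3
G0 Z8.0
G0 X9.0 Y6.0
G1 X7.0 Y8.8
G1 X3.5 Y7.8
G1 X3.5 Y4.2
G1 X7.0 Y3.1
G1 X9.0 Y6.0
; layer 4
G0 Z10.7
G0 X8.0 Y6.0
G1 X6.6 Y7.9
G1 X4.4 Y7.2
G1 X4.4 Y4.8
G1 X6.6 Y4.1
G1 X8.0 Y6.0
; layer 5
G0 Z13.3
G0 X7.0 Y6.0
G1 X6.3 Y7.0
G1 X5.2 Y6.6
G1 X5.2 Y5.4
G1 X6.3 Y5.0
G1 X7.0 Y6.0
M2 ; end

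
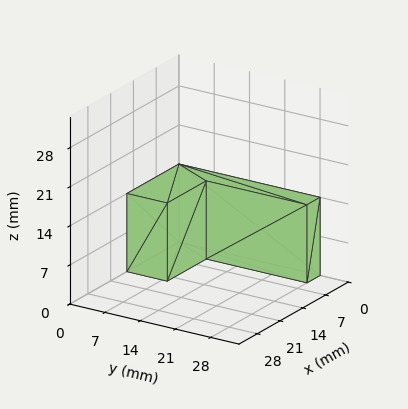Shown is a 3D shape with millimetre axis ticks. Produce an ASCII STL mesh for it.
Reading the render: the shape is an L-shaped prism: outer 16 × 28 mm, arm thicknesses ≈ 8 mm (horizontal) and 4 mm (vertical), extruded 14 mm in z (dimensions read to the nearest mm from the axis ticks). For the STL, each face is triangulated and given an outward normal.

solid part
  facet normal 0.0000 0.0000 -1.0000
    outer loop
      vertex 16.00 8.00 0.00
      vertex 16.00 0.00 0.00
      vertex 0.00 0.00 0.00
    endloop
  endfacet
  facet normal 0.0000 0.0000 -1.0000
    outer loop
      vertex 4.00 8.00 0.00
      vertex 16.00 8.00 0.00
      vertex 0.00 0.00 0.00
    endloop
  endfacet
  facet normal 0.0000 0.0000 -1.0000
    outer loop
      vertex 4.00 28.00 0.00
      vertex 4.00 8.00 0.00
      vertex 0.00 0.00 0.00
    endloop
  endfacet
  facet normal 0.0000 0.0000 -1.0000
    outer loop
      vertex 0.00 28.00 0.00
      vertex 4.00 28.00 0.00
      vertex 0.00 0.00 0.00
    endloop
  endfacet
  facet normal 0.0000 0.0000 1.0000
    outer loop
      vertex 0.00 0.00 14.00
      vertex 16.00 0.00 14.00
      vertex 16.00 8.00 14.00
    endloop
  endfacet
  facet normal 0.0000 0.0000 1.0000
    outer loop
      vertex 0.00 0.00 14.00
      vertex 16.00 8.00 14.00
      vertex 4.00 8.00 14.00
    endloop
  endfacet
  facet normal 0.0000 0.0000 1.0000
    outer loop
      vertex 0.00 0.00 14.00
      vertex 4.00 8.00 14.00
      vertex 4.00 28.00 14.00
    endloop
  endfacet
  facet normal 0.0000 0.0000 1.0000
    outer loop
      vertex 0.00 0.00 14.00
      vertex 4.00 28.00 14.00
      vertex 0.00 28.00 14.00
    endloop
  endfacet
  facet normal 0.0000 -1.0000 0.0000
    outer loop
      vertex 0.00 0.00 0.00
      vertex 16.00 0.00 0.00
      vertex 16.00 0.00 14.00
    endloop
  endfacet
  facet normal 0.0000 -1.0000 0.0000
    outer loop
      vertex 0.00 0.00 0.00
      vertex 16.00 0.00 14.00
      vertex 0.00 0.00 14.00
    endloop
  endfacet
  facet normal 1.0000 0.0000 0.0000
    outer loop
      vertex 16.00 0.00 0.00
      vertex 16.00 8.00 0.00
      vertex 16.00 8.00 14.00
    endloop
  endfacet
  facet normal 1.0000 0.0000 0.0000
    outer loop
      vertex 16.00 0.00 0.00
      vertex 16.00 8.00 14.00
      vertex 16.00 0.00 14.00
    endloop
  endfacet
  facet normal 0.0000 1.0000 0.0000
    outer loop
      vertex 16.00 8.00 0.00
      vertex 4.00 8.00 0.00
      vertex 4.00 8.00 14.00
    endloop
  endfacet
  facet normal 0.0000 1.0000 0.0000
    outer loop
      vertex 16.00 8.00 0.00
      vertex 4.00 8.00 14.00
      vertex 16.00 8.00 14.00
    endloop
  endfacet
  facet normal 1.0000 0.0000 0.0000
    outer loop
      vertex 4.00 8.00 0.00
      vertex 4.00 28.00 0.00
      vertex 4.00 28.00 14.00
    endloop
  endfacet
  facet normal 1.0000 0.0000 0.0000
    outer loop
      vertex 4.00 8.00 0.00
      vertex 4.00 28.00 14.00
      vertex 4.00 8.00 14.00
    endloop
  endfacet
  facet normal 0.0000 1.0000 0.0000
    outer loop
      vertex 4.00 28.00 0.00
      vertex 0.00 28.00 0.00
      vertex 0.00 28.00 14.00
    endloop
  endfacet
  facet normal 0.0000 1.0000 0.0000
    outer loop
      vertex 4.00 28.00 0.00
      vertex 0.00 28.00 14.00
      vertex 4.00 28.00 14.00
    endloop
  endfacet
  facet normal -1.0000 0.0000 0.0000
    outer loop
      vertex 0.00 28.00 0.00
      vertex 0.00 0.00 0.00
      vertex 0.00 0.00 14.00
    endloop
  endfacet
  facet normal -1.0000 0.0000 0.0000
    outer loop
      vertex 0.00 28.00 0.00
      vertex 0.00 0.00 14.00
      vertex 0.00 28.00 14.00
    endloop
  endfacet
endsolid part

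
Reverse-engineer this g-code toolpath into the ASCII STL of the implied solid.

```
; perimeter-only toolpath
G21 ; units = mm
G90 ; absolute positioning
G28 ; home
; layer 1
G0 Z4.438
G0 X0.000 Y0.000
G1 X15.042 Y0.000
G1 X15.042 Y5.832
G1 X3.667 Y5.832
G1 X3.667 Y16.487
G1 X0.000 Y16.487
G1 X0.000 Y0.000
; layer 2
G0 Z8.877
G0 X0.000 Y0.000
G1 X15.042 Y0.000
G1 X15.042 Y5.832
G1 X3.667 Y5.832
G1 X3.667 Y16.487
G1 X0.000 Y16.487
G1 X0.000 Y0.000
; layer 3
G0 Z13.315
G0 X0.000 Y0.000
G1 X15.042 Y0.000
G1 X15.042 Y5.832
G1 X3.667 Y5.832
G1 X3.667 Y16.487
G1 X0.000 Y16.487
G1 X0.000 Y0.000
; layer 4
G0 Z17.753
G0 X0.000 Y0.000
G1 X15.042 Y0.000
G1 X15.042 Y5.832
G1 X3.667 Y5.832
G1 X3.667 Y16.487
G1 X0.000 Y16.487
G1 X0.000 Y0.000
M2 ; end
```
solid part
  facet normal 0.0000 0.0000 -1.0000
    outer loop
      vertex 15.042 5.832 0.000
      vertex 15.042 0.000 0.000
      vertex 0.000 0.000 0.000
    endloop
  endfacet
  facet normal 0.0000 0.0000 -1.0000
    outer loop
      vertex 3.667 5.832 0.000
      vertex 15.042 5.832 0.000
      vertex 0.000 0.000 0.000
    endloop
  endfacet
  facet normal 0.0000 0.0000 -1.0000
    outer loop
      vertex 3.667 16.487 0.000
      vertex 3.667 5.832 0.000
      vertex 0.000 0.000 0.000
    endloop
  endfacet
  facet normal 0.0000 0.0000 -1.0000
    outer loop
      vertex 0.000 16.487 0.000
      vertex 3.667 16.487 0.000
      vertex 0.000 0.000 0.000
    endloop
  endfacet
  facet normal 0.0000 0.0000 1.0000
    outer loop
      vertex 0.000 0.000 17.753
      vertex 15.042 0.000 17.753
      vertex 15.042 5.832 17.753
    endloop
  endfacet
  facet normal 0.0000 0.0000 1.0000
    outer loop
      vertex 0.000 0.000 17.753
      vertex 15.042 5.832 17.753
      vertex 3.667 5.832 17.753
    endloop
  endfacet
  facet normal 0.0000 0.0000 1.0000
    outer loop
      vertex 0.000 0.000 17.753
      vertex 3.667 5.832 17.753
      vertex 3.667 16.487 17.753
    endloop
  endfacet
  facet normal 0.0000 0.0000 1.0000
    outer loop
      vertex 0.000 0.000 17.753
      vertex 3.667 16.487 17.753
      vertex 0.000 16.487 17.753
    endloop
  endfacet
  facet normal 0.0000 -1.0000 0.0000
    outer loop
      vertex 0.000 0.000 0.000
      vertex 15.042 0.000 0.000
      vertex 15.042 0.000 17.753
    endloop
  endfacet
  facet normal 0.0000 -1.0000 0.0000
    outer loop
      vertex 0.000 0.000 0.000
      vertex 15.042 0.000 17.753
      vertex 0.000 0.000 17.753
    endloop
  endfacet
  facet normal 1.0000 0.0000 0.0000
    outer loop
      vertex 15.042 0.000 0.000
      vertex 15.042 5.832 0.000
      vertex 15.042 5.832 17.753
    endloop
  endfacet
  facet normal 1.0000 0.0000 0.0000
    outer loop
      vertex 15.042 0.000 0.000
      vertex 15.042 5.832 17.753
      vertex 15.042 0.000 17.753
    endloop
  endfacet
  facet normal 0.0000 1.0000 0.0000
    outer loop
      vertex 15.042 5.832 0.000
      vertex 3.667 5.832 0.000
      vertex 3.667 5.832 17.753
    endloop
  endfacet
  facet normal 0.0000 1.0000 0.0000
    outer loop
      vertex 15.042 5.832 0.000
      vertex 3.667 5.832 17.753
      vertex 15.042 5.832 17.753
    endloop
  endfacet
  facet normal 1.0000 0.0000 0.0000
    outer loop
      vertex 3.667 5.832 0.000
      vertex 3.667 16.487 0.000
      vertex 3.667 16.487 17.753
    endloop
  endfacet
  facet normal 1.0000 0.0000 0.0000
    outer loop
      vertex 3.667 5.832 0.000
      vertex 3.667 16.487 17.753
      vertex 3.667 5.832 17.753
    endloop
  endfacet
  facet normal 0.0000 1.0000 0.0000
    outer loop
      vertex 3.667 16.487 0.000
      vertex 0.000 16.487 0.000
      vertex 0.000 16.487 17.753
    endloop
  endfacet
  facet normal 0.0000 1.0000 0.0000
    outer loop
      vertex 3.667 16.487 0.000
      vertex 0.000 16.487 17.753
      vertex 3.667 16.487 17.753
    endloop
  endfacet
  facet normal -1.0000 0.0000 0.0000
    outer loop
      vertex 0.000 16.487 0.000
      vertex 0.000 0.000 0.000
      vertex 0.000 0.000 17.753
    endloop
  endfacet
  facet normal -1.0000 0.0000 0.0000
    outer loop
      vertex 0.000 16.487 0.000
      vertex 0.000 0.000 17.753
      vertex 0.000 16.487 17.753
    endloop
  endfacet
endsolid part

The G0 Z moves step by Δz≈4.438 mm. Every layer's G1 loop is the same polygon, so the solid is a straight extrusion of it from z=0 to z≈17.8. Closing with flat bottom and top caps and triangulating gives 20 facets — an L-shaped prism: outer 15 × 16.5 mm, arm thicknesses ≈ 5.83 mm (horizontal) and 3.67 mm (vertical), extruded 17.8 mm in z.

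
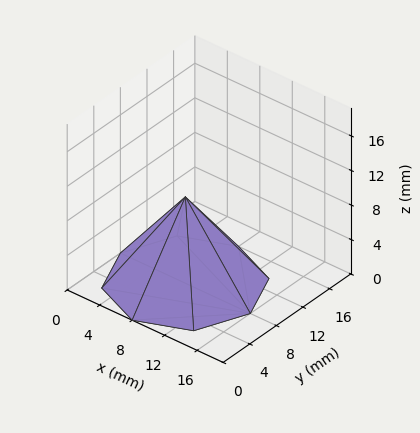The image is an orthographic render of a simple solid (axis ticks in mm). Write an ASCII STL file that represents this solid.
Reading the render: the shape is a regular 8-sided pyramid, base circumscribed radius ≈ 8 mm, apex at z ≈ 10 mm (dimensions read to the nearest mm from the axis ticks). For the STL, each face is triangulated and given an outward normal.

solid part
  facet normal 0.0000 0.0000 -1.0000
    outer loop
      vertex 8.00 16.00 0.00
      vertex 13.66 13.66 0.00
      vertex 16.00 8.00 0.00
    endloop
  endfacet
  facet normal 0.0000 0.0000 -1.0000
    outer loop
      vertex 2.34 13.66 0.00
      vertex 8.00 16.00 0.00
      vertex 16.00 8.00 0.00
    endloop
  endfacet
  facet normal 0.0000 0.0000 -1.0000
    outer loop
      vertex 0.00 8.00 0.00
      vertex 2.34 13.66 0.00
      vertex 16.00 8.00 0.00
    endloop
  endfacet
  facet normal 0.0000 0.0000 -1.0000
    outer loop
      vertex 2.34 2.34 0.00
      vertex 0.00 8.00 0.00
      vertex 16.00 8.00 0.00
    endloop
  endfacet
  facet normal 0.0000 0.0000 -1.0000
    outer loop
      vertex 8.00 0.00 0.00
      vertex 2.34 2.34 0.00
      vertex 16.00 8.00 0.00
    endloop
  endfacet
  facet normal 0.0000 0.0000 -1.0000
    outer loop
      vertex 13.66 2.34 0.00
      vertex 8.00 0.00 0.00
      vertex 16.00 8.00 0.00
    endloop
  endfacet
  facet normal 0.7431 0.3072 0.5945
    outer loop
      vertex 16.00 8.00 0.00
      vertex 13.66 13.66 0.00
      vertex 8.00 8.00 10.00
    endloop
  endfacet
  facet normal 0.3072 0.7431 0.5945
    outer loop
      vertex 13.66 13.66 0.00
      vertex 8.00 16.00 0.00
      vertex 8.00 8.00 10.00
    endloop
  endfacet
  facet normal -0.3072 0.7431 0.5945
    outer loop
      vertex 8.00 16.00 0.00
      vertex 2.34 13.66 0.00
      vertex 8.00 8.00 10.00
    endloop
  endfacet
  facet normal -0.7431 0.3072 0.5945
    outer loop
      vertex 2.34 13.66 0.00
      vertex 0.00 8.00 0.00
      vertex 8.00 8.00 10.00
    endloop
  endfacet
  facet normal -0.7431 -0.3072 0.5945
    outer loop
      vertex 0.00 8.00 0.00
      vertex 2.34 2.34 0.00
      vertex 8.00 8.00 10.00
    endloop
  endfacet
  facet normal -0.3072 -0.7431 0.5945
    outer loop
      vertex 2.34 2.34 0.00
      vertex 8.00 0.00 0.00
      vertex 8.00 8.00 10.00
    endloop
  endfacet
  facet normal 0.3072 -0.7431 0.5945
    outer loop
      vertex 8.00 0.00 0.00
      vertex 13.66 2.34 0.00
      vertex 8.00 8.00 10.00
    endloop
  endfacet
  facet normal 0.7431 -0.3072 0.5945
    outer loop
      vertex 13.66 2.34 0.00
      vertex 16.00 8.00 0.00
      vertex 8.00 8.00 10.00
    endloop
  endfacet
endsolid part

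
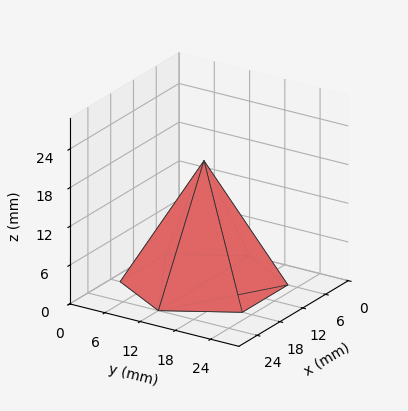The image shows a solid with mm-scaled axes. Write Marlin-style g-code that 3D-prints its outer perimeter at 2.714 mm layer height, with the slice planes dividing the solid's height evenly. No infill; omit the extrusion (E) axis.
Reading the render: the shape is a regular 6-sided pyramid, base circumscribed radius ≈ 12 mm, apex at z ≈ 19 mm (dimensions read to the nearest mm from the axis ticks). For the g-code, the solid's height is divided into equal slices at the stated Δz and each level perimeter traced with G1 moves after a G0 lift.

; perimeter-only toolpath
G21 ; units = mm
G90 ; absolute positioning
G28 ; home
; layer 1
G0 Z2.714
G0 X22.286 Y12.000
G1 X17.143 Y20.907
G1 X6.857 Y20.907
G1 X1.714 Y12.000
G1 X6.857 Y3.093
G1 X17.143 Y3.093
G1 X22.286 Y12.000
; layer 2
G0 Z5.429
G0 X20.571 Y12.000
G1 X16.286 Y19.423
G1 X7.714 Y19.423
G1 X3.429 Y12.000
G1 X7.714 Y4.577
G1 X16.286 Y4.577
G1 X20.571 Y12.000
; layer 3
G0 Z8.143
G0 X18.857 Y12.000
G1 X15.429 Y17.938
G1 X8.571 Y17.938
G1 X5.143 Y12.000
G1 X8.571 Y6.062
G1 X15.429 Y6.062
G1 X18.857 Y12.000
; layer 4
G0 Z10.857
G0 X17.143 Y12.000
G1 X14.571 Y16.454
G1 X9.429 Y16.454
G1 X6.857 Y12.000
G1 X9.429 Y7.546
G1 X14.571 Y7.546
G1 X17.143 Y12.000
; layer 5
G0 Z13.571
G0 X15.429 Y12.000
G1 X13.714 Y14.969
G1 X10.286 Y14.969
G1 X8.571 Y12.000
G1 X10.286 Y9.031
G1 X13.714 Y9.031
G1 X15.429 Y12.000
; layer 6
G0 Z16.286
G0 X13.714 Y12.000
G1 X12.857 Y13.485
G1 X11.143 Y13.485
G1 X10.286 Y12.000
G1 X11.143 Y10.515
G1 X12.857 Y10.515
G1 X13.714 Y12.000
M2 ; end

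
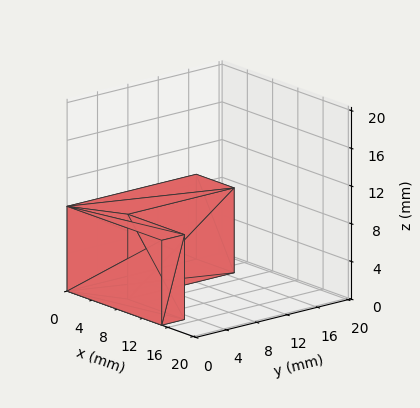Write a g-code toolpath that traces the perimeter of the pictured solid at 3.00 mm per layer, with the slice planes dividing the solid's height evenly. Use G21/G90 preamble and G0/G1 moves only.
Reading the render: the shape is an L-shaped prism: outer 15 × 17 mm, arm thicknesses ≈ 3 mm (horizontal) and 6 mm (vertical), extruded 9 mm in z (dimensions read to the nearest mm from the axis ticks). For the g-code, the solid's height is divided into equal slices at the stated Δz and each level perimeter traced with G1 moves after a G0 lift.

; perimeter-only toolpath
G21 ; units = mm
G90 ; absolute positioning
G28 ; home
; layer 1
G0 Z3.00
G0 X0.00 Y0.00
G1 X15.00 Y0.00
G1 X15.00 Y3.00
G1 X6.00 Y3.00
G1 X6.00 Y17.00
G1 X0.00 Y17.00
G1 X0.00 Y0.00
; layer 2
G0 Z6.00
G0 X0.00 Y0.00
G1 X15.00 Y0.00
G1 X15.00 Y3.00
G1 X6.00 Y3.00
G1 X6.00 Y17.00
G1 X0.00 Y17.00
G1 X0.00 Y0.00
; layer 3
G0 Z9.00
G0 X0.00 Y0.00
G1 X15.00 Y0.00
G1 X15.00 Y3.00
G1 X6.00 Y3.00
G1 X6.00 Y17.00
G1 X0.00 Y17.00
G1 X0.00 Y0.00
M2 ; end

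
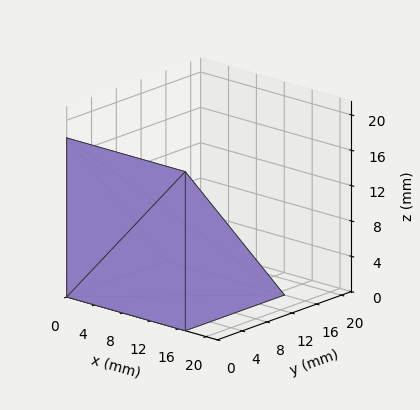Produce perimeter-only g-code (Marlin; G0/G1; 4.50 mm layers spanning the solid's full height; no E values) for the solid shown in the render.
Reading the render: the shape is a wedge (ramp): 17 × 16 mm base, rising to 18 mm along the y=0 edge and sloping linearly to z=0 at y=16 (dimensions read to the nearest mm from the axis ticks). For the g-code, the solid's height is divided into equal slices at the stated Δz and each level perimeter traced with G1 moves after a G0 lift.

; perimeter-only toolpath
G21 ; units = mm
G90 ; absolute positioning
G28 ; home
; layer 1
G0 Z4.50
G0 X0.00 Y0.00
G1 X17.00 Y0.00
G1 X17.00 Y12.00
G1 X0.00 Y12.00
G1 X0.00 Y0.00
; layer 2
G0 Z9.00
G0 X0.00 Y0.00
G1 X17.00 Y0.00
G1 X17.00 Y8.00
G1 X0.00 Y8.00
G1 X0.00 Y0.00
; layer 3
G0 Z13.50
G0 X0.00 Y0.00
G1 X17.00 Y0.00
G1 X17.00 Y4.00
G1 X0.00 Y4.00
G1 X0.00 Y0.00
M2 ; end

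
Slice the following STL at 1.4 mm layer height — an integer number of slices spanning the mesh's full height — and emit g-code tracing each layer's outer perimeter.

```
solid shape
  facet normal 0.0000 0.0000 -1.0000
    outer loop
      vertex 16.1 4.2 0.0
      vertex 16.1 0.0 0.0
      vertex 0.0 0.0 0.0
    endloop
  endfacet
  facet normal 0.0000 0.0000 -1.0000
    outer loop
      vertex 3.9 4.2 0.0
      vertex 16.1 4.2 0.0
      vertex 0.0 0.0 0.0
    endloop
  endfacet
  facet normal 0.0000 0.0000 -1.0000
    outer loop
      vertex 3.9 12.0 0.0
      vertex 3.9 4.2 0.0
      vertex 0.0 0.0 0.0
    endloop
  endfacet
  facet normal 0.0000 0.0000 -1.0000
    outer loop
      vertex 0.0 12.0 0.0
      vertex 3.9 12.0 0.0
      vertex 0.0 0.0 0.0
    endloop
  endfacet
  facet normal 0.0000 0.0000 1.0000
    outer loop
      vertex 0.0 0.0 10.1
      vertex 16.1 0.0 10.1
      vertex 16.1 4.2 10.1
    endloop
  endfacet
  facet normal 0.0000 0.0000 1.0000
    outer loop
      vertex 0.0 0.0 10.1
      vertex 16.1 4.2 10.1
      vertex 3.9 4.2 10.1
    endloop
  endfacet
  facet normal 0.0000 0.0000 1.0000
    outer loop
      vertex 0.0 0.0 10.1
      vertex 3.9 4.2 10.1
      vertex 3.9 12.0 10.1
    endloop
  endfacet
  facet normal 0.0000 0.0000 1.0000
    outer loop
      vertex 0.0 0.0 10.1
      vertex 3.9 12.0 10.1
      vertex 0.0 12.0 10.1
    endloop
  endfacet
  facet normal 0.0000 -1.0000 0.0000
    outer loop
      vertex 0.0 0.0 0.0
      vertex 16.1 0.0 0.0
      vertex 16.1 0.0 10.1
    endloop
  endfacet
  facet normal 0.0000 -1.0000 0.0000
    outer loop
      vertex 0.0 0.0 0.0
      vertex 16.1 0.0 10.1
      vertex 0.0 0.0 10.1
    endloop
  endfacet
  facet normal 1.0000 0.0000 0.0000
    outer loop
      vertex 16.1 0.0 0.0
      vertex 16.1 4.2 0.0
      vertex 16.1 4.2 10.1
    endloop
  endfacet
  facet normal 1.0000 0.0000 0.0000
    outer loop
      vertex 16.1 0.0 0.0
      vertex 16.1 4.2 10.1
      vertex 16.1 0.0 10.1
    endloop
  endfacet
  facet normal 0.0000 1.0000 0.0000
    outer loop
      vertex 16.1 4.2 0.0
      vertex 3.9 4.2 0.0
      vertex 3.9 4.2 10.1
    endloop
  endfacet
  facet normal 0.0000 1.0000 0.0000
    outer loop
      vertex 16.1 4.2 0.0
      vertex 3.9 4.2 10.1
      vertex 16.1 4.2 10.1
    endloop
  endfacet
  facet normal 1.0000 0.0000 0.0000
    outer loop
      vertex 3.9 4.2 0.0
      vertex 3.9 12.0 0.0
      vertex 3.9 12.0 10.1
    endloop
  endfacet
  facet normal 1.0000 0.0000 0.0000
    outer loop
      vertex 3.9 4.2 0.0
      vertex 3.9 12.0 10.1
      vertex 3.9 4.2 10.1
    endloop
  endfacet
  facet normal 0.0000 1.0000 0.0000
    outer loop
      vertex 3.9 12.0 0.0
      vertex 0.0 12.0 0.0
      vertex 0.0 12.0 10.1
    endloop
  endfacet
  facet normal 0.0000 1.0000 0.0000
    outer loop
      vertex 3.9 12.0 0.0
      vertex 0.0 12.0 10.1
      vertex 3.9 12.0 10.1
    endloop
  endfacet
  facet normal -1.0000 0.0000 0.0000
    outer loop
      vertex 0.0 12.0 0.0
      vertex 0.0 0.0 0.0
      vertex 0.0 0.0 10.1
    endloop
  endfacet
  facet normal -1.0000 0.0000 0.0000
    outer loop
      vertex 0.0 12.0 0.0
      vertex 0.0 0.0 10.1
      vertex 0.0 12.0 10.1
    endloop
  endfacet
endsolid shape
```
; perimeter-only toolpath
G21 ; units = mm
G90 ; absolute positioning
G28 ; home
; layer 1
G0 Z1.4
G0 X0.0 Y0.0
G1 X16.1 Y0.0
G1 X16.1 Y4.2
G1 X3.9 Y4.2
G1 X3.9 Y12.0
G1 X0.0 Y12.0
G1 X0.0 Y0.0
; layer 2
G0 Z2.9
G0 X0.0 Y0.0
G1 X16.1 Y0.0
G1 X16.1 Y4.2
G1 X3.9 Y4.2
G1 X3.9 Y12.0
G1 X0.0 Y12.0
G1 X0.0 Y0.0
; layer 3
G0 Z4.3
G0 X0.0 Y0.0
G1 X16.1 Y0.0
G1 X16.1 Y4.2
G1 X3.9 Y4.2
G1 X3.9 Y12.0
G1 X0.0 Y12.0
G1 X0.0 Y0.0
; layer 4
G0 Z5.8
G0 X0.0 Y0.0
G1 X16.1 Y0.0
G1 X16.1 Y4.2
G1 X3.9 Y4.2
G1 X3.9 Y12.0
G1 X0.0 Y12.0
G1 X0.0 Y0.0
; layer 5
G0 Z7.2
G0 X0.0 Y0.0
G1 X16.1 Y0.0
G1 X16.1 Y4.2
G1 X3.9 Y4.2
G1 X3.9 Y12.0
G1 X0.0 Y12.0
G1 X0.0 Y0.0
; layer 6
G0 Z8.7
G0 X0.0 Y0.0
G1 X16.1 Y0.0
G1 X16.1 Y4.2
G1 X3.9 Y4.2
G1 X3.9 Y12.0
G1 X0.0 Y12.0
G1 X0.0 Y0.0
; layer 7
G0 Z10.1
G0 X0.0 Y0.0
G1 X16.1 Y0.0
G1 X16.1 Y4.2
G1 X3.9 Y4.2
G1 X3.9 Y12.0
G1 X0.0 Y12.0
G1 X0.0 Y0.0
M2 ; end

The solid is an L-shaped prism: outer 16.1 × 12 mm, arm thicknesses ≈ 4.2 mm (horizontal) and 3.9 mm (vertical), extruded 10.1 mm in z. Slicing at Δz = 1.4 mm — 7 equal slices spanning the solid's height, so layer i sits at z = i·h/7 — gives 7 non-empty perimeters. Each is a 6-segment closed polygon; G0 lifts to the layer z and rapids to the start vertex, then G1 traces the edges.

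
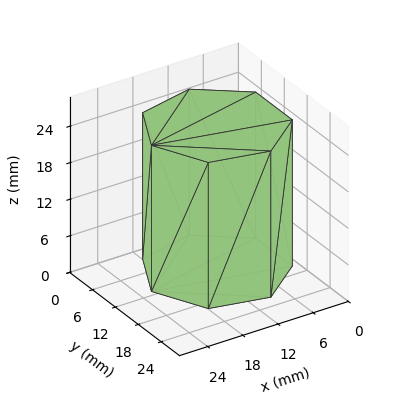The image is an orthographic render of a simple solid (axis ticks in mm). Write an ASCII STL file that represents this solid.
Reading the render: the shape is a regular 7-sided prism (a cylinder approximated with 7 flat sides), circumscribed radius ≈ 11 mm, height ≈ 24 mm (dimensions read to the nearest mm from the axis ticks). For the STL, each face is triangulated and given an outward normal.

solid part
  facet normal 0.0000 0.0000 -1.0000
    outer loop
      vertex 8.6 21.7 0.0
      vertex 17.9 19.6 0.0
      vertex 22.0 11.0 0.0
    endloop
  endfacet
  facet normal 0.0000 0.0000 -1.0000
    outer loop
      vertex 1.1 15.8 0.0
      vertex 8.6 21.7 0.0
      vertex 22.0 11.0 0.0
    endloop
  endfacet
  facet normal 0.0000 0.0000 -1.0000
    outer loop
      vertex 1.1 6.2 0.0
      vertex 1.1 15.8 0.0
      vertex 22.0 11.0 0.0
    endloop
  endfacet
  facet normal 0.0000 0.0000 -1.0000
    outer loop
      vertex 8.6 0.3 0.0
      vertex 1.1 6.2 0.0
      vertex 22.0 11.0 0.0
    endloop
  endfacet
  facet normal 0.0000 0.0000 -1.0000
    outer loop
      vertex 17.9 2.4 0.0
      vertex 8.6 0.3 0.0
      vertex 22.0 11.0 0.0
    endloop
  endfacet
  facet normal 0.0000 0.0000 1.0000
    outer loop
      vertex 22.0 11.0 24.0
      vertex 17.9 19.6 24.0
      vertex 8.6 21.7 24.0
    endloop
  endfacet
  facet normal 0.0000 0.0000 1.0000
    outer loop
      vertex 22.0 11.0 24.0
      vertex 8.6 21.7 24.0
      vertex 1.1 15.8 24.0
    endloop
  endfacet
  facet normal 0.0000 0.0000 1.0000
    outer loop
      vertex 22.0 11.0 24.0
      vertex 1.1 15.8 24.0
      vertex 1.1 6.2 24.0
    endloop
  endfacet
  facet normal 0.0000 0.0000 1.0000
    outer loop
      vertex 22.0 11.0 24.0
      vertex 1.1 6.2 24.0
      vertex 8.6 0.3 24.0
    endloop
  endfacet
  facet normal 0.0000 0.0000 1.0000
    outer loop
      vertex 22.0 11.0 24.0
      vertex 8.6 0.3 24.0
      vertex 17.9 2.4 24.0
    endloop
  endfacet
  facet normal 0.9027 0.4303 0.0000
    outer loop
      vertex 22.0 11.0 0.0
      vertex 17.9 19.6 0.0
      vertex 17.9 19.6 24.0
    endloop
  endfacet
  facet normal 0.9027 0.4303 0.0000
    outer loop
      vertex 22.0 11.0 0.0
      vertex 17.9 19.6 24.0
      vertex 22.0 11.0 24.0
    endloop
  endfacet
  facet normal 0.2203 0.9754 0.0000
    outer loop
      vertex 17.9 19.6 0.0
      vertex 8.6 21.7 0.0
      vertex 8.6 21.7 24.0
    endloop
  endfacet
  facet normal 0.2203 0.9754 0.0000
    outer loop
      vertex 17.9 19.6 0.0
      vertex 8.6 21.7 24.0
      vertex 17.9 19.6 24.0
    endloop
  endfacet
  facet normal -0.6183 0.7860 0.0000
    outer loop
      vertex 8.6 21.7 0.0
      vertex 1.1 15.8 0.0
      vertex 1.1 15.8 24.0
    endloop
  endfacet
  facet normal -0.6183 0.7860 0.0000
    outer loop
      vertex 8.6 21.7 0.0
      vertex 1.1 15.8 24.0
      vertex 8.6 21.7 24.0
    endloop
  endfacet
  facet normal -1.0000 0.0000 0.0000
    outer loop
      vertex 1.1 15.8 0.0
      vertex 1.1 6.2 0.0
      vertex 1.1 6.2 24.0
    endloop
  endfacet
  facet normal -1.0000 0.0000 0.0000
    outer loop
      vertex 1.1 15.8 0.0
      vertex 1.1 6.2 24.0
      vertex 1.1 15.8 24.0
    endloop
  endfacet
  facet normal -0.6183 -0.7860 0.0000
    outer loop
      vertex 1.1 6.2 0.0
      vertex 8.6 0.3 0.0
      vertex 8.6 0.3 24.0
    endloop
  endfacet
  facet normal -0.6183 -0.7860 0.0000
    outer loop
      vertex 1.1 6.2 0.0
      vertex 8.6 0.3 24.0
      vertex 1.1 6.2 24.0
    endloop
  endfacet
  facet normal 0.2203 -0.9754 0.0000
    outer loop
      vertex 8.6 0.3 0.0
      vertex 17.9 2.4 0.0
      vertex 17.9 2.4 24.0
    endloop
  endfacet
  facet normal 0.2203 -0.9754 0.0000
    outer loop
      vertex 8.6 0.3 0.0
      vertex 17.9 2.4 24.0
      vertex 8.6 0.3 24.0
    endloop
  endfacet
  facet normal 0.9027 -0.4303 0.0000
    outer loop
      vertex 17.9 2.4 0.0
      vertex 22.0 11.0 0.0
      vertex 22.0 11.0 24.0
    endloop
  endfacet
  facet normal 0.9027 -0.4303 0.0000
    outer loop
      vertex 17.9 2.4 0.0
      vertex 22.0 11.0 24.0
      vertex 17.9 2.4 24.0
    endloop
  endfacet
endsolid part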